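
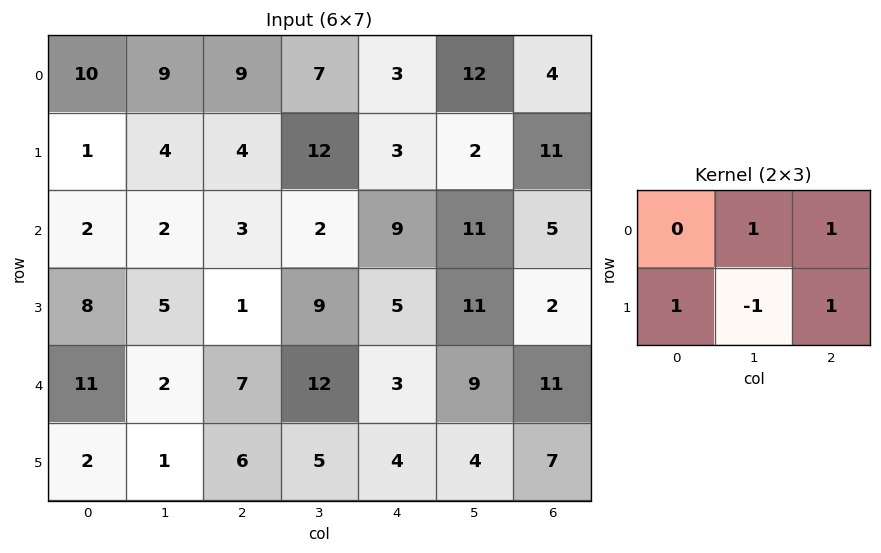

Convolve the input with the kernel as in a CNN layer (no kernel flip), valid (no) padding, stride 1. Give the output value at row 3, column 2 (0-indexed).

The receptive field on the input at this output position is [1 9 5 / 7 12 3]. Elementwise product with the kernel and sum: 9·1 + 5·1 + 7·1 + 12·-1 + 3·1.

12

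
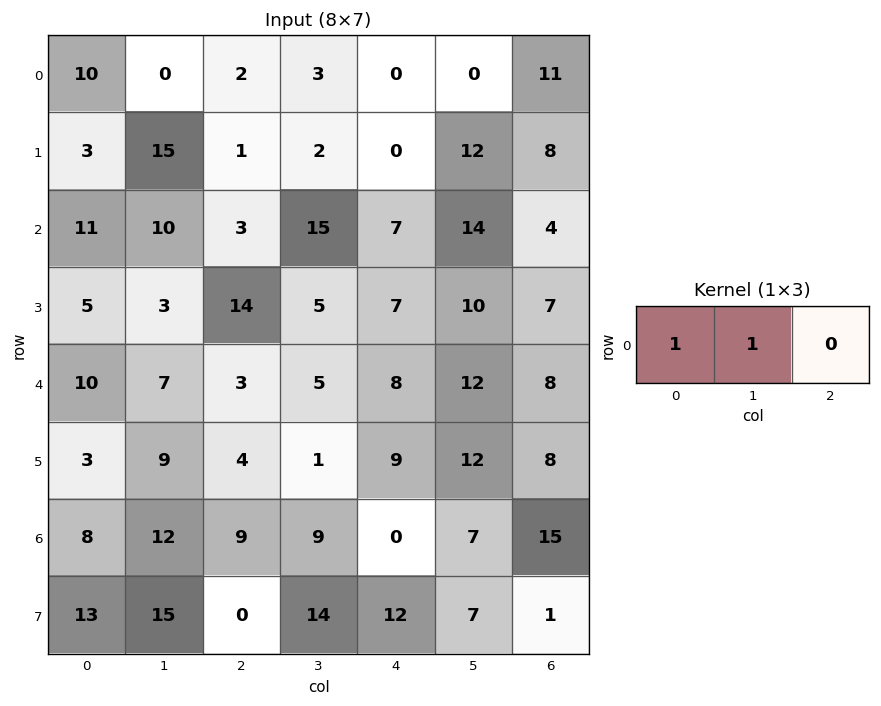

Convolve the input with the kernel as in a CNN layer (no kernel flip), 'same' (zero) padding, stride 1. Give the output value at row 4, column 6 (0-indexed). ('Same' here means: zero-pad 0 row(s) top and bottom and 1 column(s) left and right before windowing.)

The receptive field on the zero-padded input at this output position is [12 8 0]. Elementwise product with the kernel and sum: 12·1 + 8·1.

20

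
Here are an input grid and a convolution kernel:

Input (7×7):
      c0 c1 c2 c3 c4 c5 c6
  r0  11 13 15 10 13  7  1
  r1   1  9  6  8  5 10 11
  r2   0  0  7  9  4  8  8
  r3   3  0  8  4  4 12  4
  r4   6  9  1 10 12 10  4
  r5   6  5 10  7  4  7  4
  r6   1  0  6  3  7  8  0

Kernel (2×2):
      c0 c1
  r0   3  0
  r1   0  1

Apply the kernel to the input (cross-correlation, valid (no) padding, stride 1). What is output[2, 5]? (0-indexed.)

The receptive field on the input at this output position is [8 8 / 12 4]. Elementwise product with the kernel and sum: 8·3 + 4·1.

28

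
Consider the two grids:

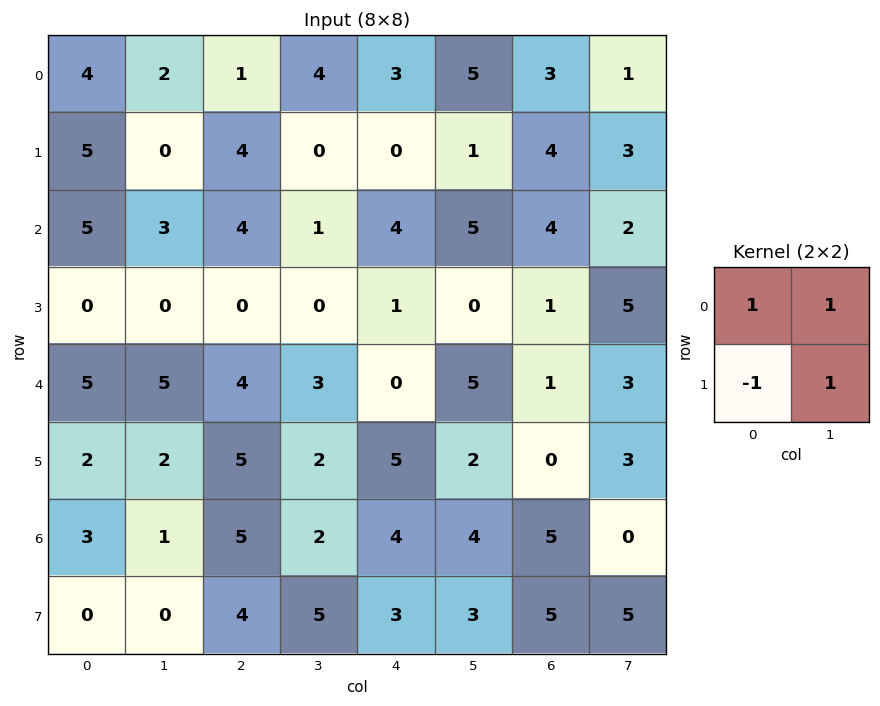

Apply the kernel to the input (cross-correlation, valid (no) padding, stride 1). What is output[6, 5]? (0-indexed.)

The receptive field on the input at this output position is [4 5 / 3 5]. Elementwise product with the kernel and sum: 4·1 + 5·1 + 3·-1 + 5·1.

11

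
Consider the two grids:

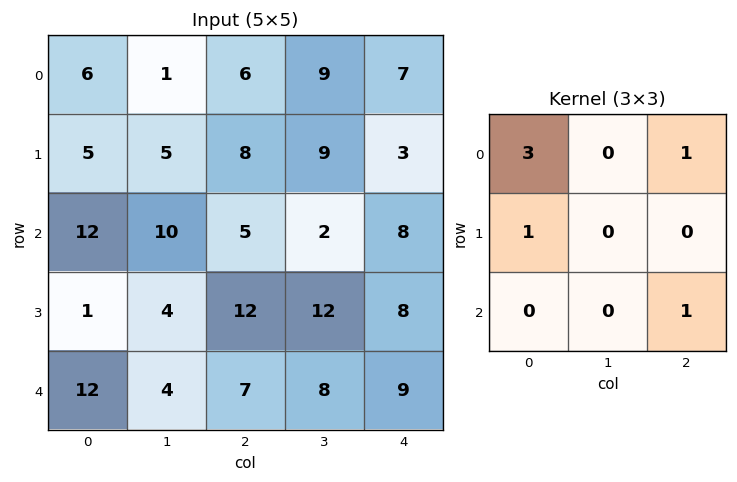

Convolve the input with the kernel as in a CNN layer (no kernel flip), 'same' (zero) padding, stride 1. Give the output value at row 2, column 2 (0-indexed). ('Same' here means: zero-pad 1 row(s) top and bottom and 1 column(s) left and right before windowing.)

46

The receptive field on the zero-padded input at this output position is [5 8 9 / 10 5 2 / 4 12 12]. Elementwise product with the kernel and sum: 5·3 + 9·1 + 10·1 + 12·1.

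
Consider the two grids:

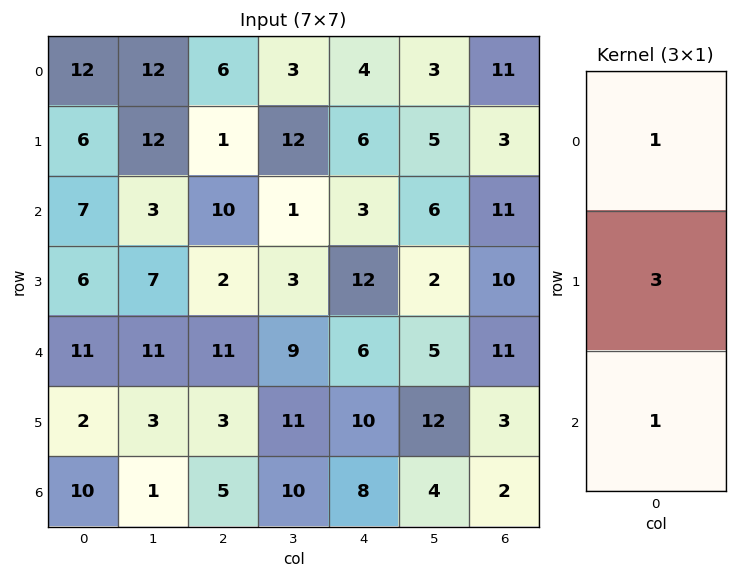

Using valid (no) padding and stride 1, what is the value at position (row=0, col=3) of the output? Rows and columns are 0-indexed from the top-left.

40

The receptive field on the input at this output position is [3 / 12 / 1]. Elementwise product with the kernel and sum: 3·1 + 12·3 + 1·1.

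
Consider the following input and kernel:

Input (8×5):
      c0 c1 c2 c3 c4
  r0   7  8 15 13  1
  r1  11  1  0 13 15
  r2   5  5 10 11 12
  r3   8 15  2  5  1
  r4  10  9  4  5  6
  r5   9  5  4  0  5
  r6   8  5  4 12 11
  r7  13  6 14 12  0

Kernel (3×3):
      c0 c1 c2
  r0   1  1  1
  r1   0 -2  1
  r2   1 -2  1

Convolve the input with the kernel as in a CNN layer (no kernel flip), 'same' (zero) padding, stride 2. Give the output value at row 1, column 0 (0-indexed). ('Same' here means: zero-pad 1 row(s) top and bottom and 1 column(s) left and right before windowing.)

The receptive field on the zero-padded input at this output position is [0 11 1 / 0 5 5 / 0 8 15]. Elementwise product with the kernel and sum: 0·1 + 11·1 + 1·1 + 5·-2 + 5·1 + 0·1 + 8·-2 + 15·1.

6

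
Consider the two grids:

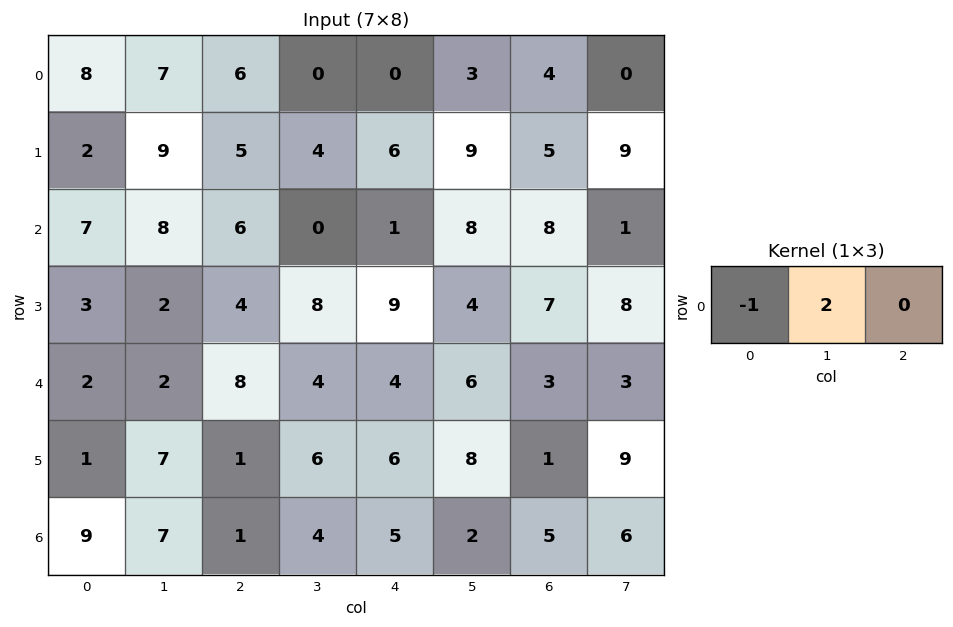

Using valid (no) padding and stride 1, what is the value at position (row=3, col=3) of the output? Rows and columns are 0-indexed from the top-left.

10

The receptive field on the input at this output position is [8 9 4]. Elementwise product with the kernel and sum: 8·-1 + 9·2.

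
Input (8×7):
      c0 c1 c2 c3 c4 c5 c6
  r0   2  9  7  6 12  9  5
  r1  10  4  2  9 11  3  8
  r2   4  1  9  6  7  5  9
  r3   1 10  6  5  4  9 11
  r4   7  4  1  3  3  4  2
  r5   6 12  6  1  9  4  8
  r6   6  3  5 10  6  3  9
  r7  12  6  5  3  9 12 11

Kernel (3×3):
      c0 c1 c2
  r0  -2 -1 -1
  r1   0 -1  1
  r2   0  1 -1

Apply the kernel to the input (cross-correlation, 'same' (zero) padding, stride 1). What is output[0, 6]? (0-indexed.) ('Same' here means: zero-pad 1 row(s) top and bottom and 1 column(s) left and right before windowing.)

The receptive field on the zero-padded input at this output position is [0 0 0 / 9 5 0 / 3 8 0]. Elementwise product with the kernel and sum: 0·-2 + 0·-1 + 0·-1 + 5·-1 + 0·1 + 8·1 + 0·-1.

3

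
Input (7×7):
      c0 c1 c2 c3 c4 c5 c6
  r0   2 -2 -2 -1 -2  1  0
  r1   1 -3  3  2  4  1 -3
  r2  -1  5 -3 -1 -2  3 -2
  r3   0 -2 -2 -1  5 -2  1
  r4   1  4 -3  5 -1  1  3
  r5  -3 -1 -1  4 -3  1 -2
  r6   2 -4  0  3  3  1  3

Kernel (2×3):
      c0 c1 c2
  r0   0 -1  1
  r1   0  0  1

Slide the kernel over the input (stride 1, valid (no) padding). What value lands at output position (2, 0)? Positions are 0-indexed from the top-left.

The receptive field on the input at this output position is [-1 5 -3 / 0 -2 -2]. Elementwise product with the kernel and sum: 5·-1 + -3·1 + -2·1.

-10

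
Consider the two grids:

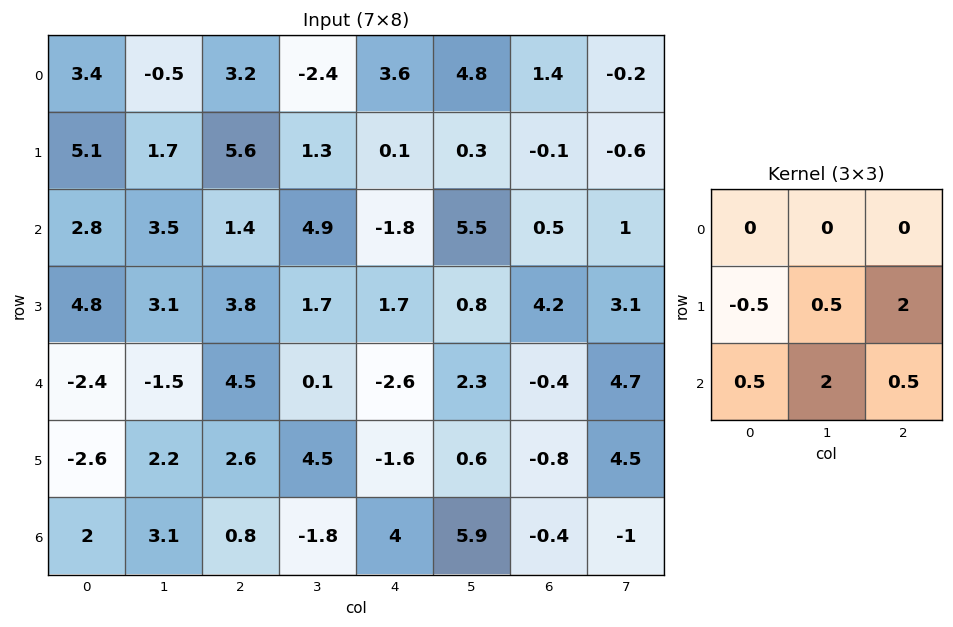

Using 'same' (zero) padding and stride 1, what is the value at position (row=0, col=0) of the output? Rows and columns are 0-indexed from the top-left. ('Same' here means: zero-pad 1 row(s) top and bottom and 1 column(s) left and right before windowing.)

The receptive field on the zero-padded input at this output position is [0 0 0 / 0 3.4 -0.5 / 0 5.1 1.7]. Elementwise product with the kernel and sum: 0·-0.5 + 3.4·0.5 + -0.5·2 + 0·0.5 + 5.1·2 + 1.7·0.5.

11.75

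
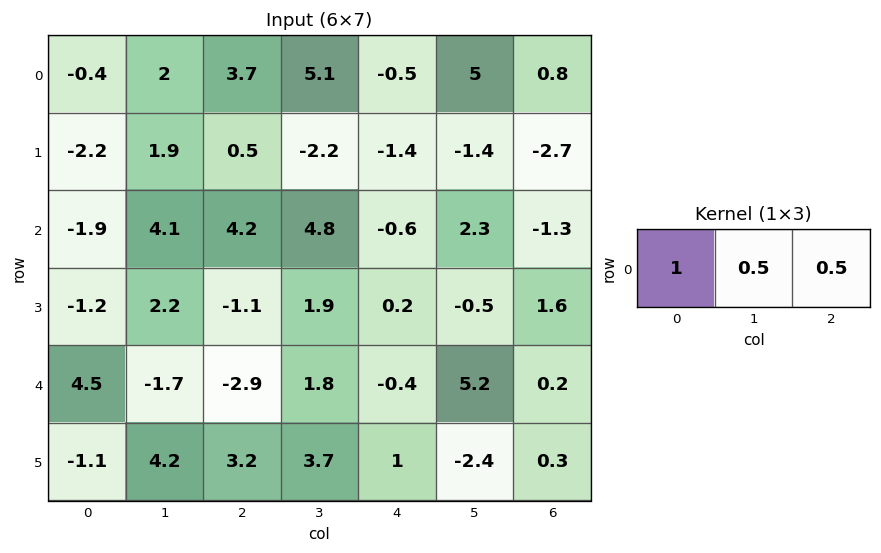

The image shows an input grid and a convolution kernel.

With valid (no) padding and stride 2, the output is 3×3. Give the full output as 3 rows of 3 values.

Output[0,0]: The receptive field on the input at this output position is [-0.4 2 3.7]. Elementwise product with the kernel and sum: -0.4·1 + 2·0.5 + 3.7·0.5.
Output[0,1]: The receptive field on the input at this output position is [3.7 5.1 -0.5]. Elementwise product with the kernel and sum: 3.7·1 + 5.1·0.5 + -0.5·0.5.

2.45 6 2.4
2.25 6.3 -0.1
2.2 -2.2 2.3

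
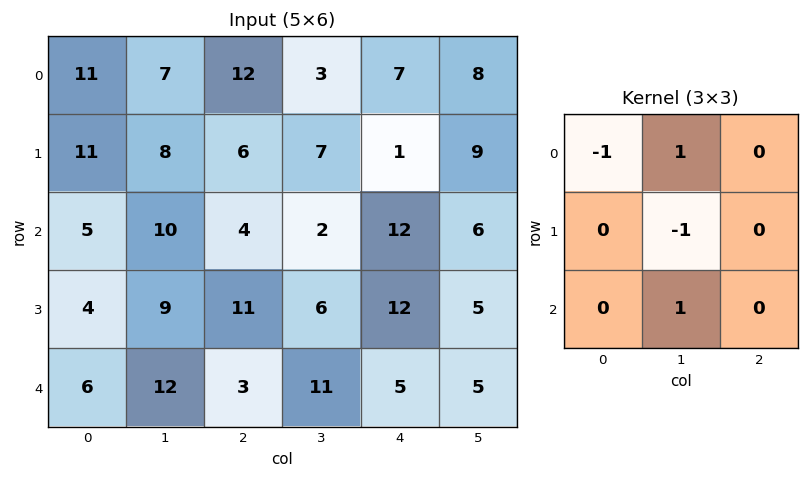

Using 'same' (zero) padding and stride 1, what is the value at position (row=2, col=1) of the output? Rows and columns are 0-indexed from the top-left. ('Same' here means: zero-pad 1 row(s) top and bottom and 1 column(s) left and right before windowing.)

The receptive field on the zero-padded input at this output position is [11 8 6 / 5 10 4 / 4 9 11]. Elementwise product with the kernel and sum: 11·-1 + 8·1 + 10·-1 + 9·1.

-4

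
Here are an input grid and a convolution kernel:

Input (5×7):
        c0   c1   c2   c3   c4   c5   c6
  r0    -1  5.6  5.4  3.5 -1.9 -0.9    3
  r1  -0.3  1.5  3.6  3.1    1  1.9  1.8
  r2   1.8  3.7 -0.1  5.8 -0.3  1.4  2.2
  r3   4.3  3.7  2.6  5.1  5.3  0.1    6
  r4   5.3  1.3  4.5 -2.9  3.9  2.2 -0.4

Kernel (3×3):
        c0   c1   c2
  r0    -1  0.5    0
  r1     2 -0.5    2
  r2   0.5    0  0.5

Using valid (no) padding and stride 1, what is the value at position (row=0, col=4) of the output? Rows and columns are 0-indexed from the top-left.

7.05

The receptive field on the input at this output position is [-1.9 -0.9 3 / 1 1.9 1.8 / -0.3 1.4 2.2]. Elementwise product with the kernel and sum: -1.9·-1 + -0.9·0.5 + 1·2 + 1.9·-0.5 + 1.8·2 + -0.3·0.5 + 2.2·0.5.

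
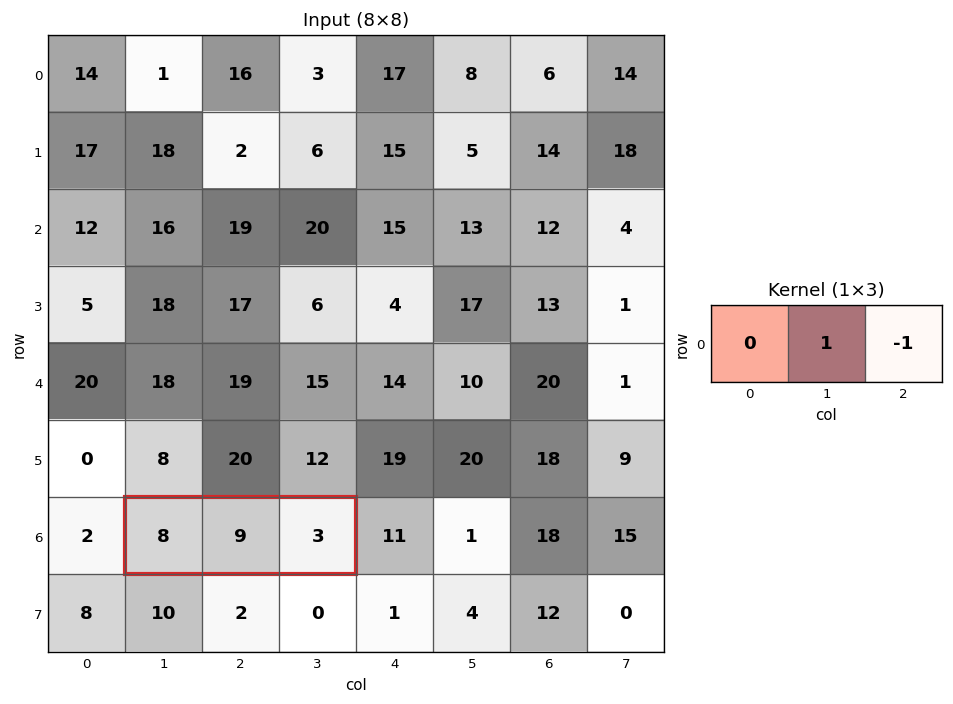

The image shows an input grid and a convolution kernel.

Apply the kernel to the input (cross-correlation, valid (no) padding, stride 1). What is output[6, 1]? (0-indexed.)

The receptive field on the input at this output position is [8 9 3]. Elementwise product with the kernel and sum: 9·1 + 3·-1.

6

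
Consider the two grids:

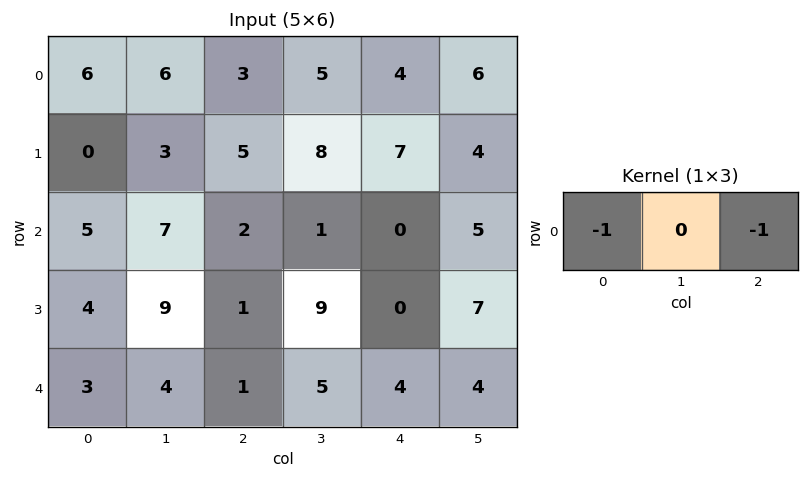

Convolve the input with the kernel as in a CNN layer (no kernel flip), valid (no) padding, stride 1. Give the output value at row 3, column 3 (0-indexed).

The receptive field on the input at this output position is [9 0 7]. Elementwise product with the kernel and sum: 9·-1 + 7·-1.

-16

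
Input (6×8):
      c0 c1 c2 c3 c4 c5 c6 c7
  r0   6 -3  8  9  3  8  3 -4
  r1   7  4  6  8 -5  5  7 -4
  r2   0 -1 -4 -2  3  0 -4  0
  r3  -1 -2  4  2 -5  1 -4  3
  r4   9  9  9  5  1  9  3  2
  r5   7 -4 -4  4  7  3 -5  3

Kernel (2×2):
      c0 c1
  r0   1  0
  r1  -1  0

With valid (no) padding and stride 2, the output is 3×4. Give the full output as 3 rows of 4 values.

-1 2 8 -4
1 -8 8 0
2 13 -6 8

Output[0,0]: The receptive field on the input at this output position is [6 -3 / 7 4]. Elementwise product with the kernel and sum: 6·1 + 7·-1.
Output[0,1]: The receptive field on the input at this output position is [8 9 / 6 8]. Elementwise product with the kernel and sum: 8·1 + 6·-1.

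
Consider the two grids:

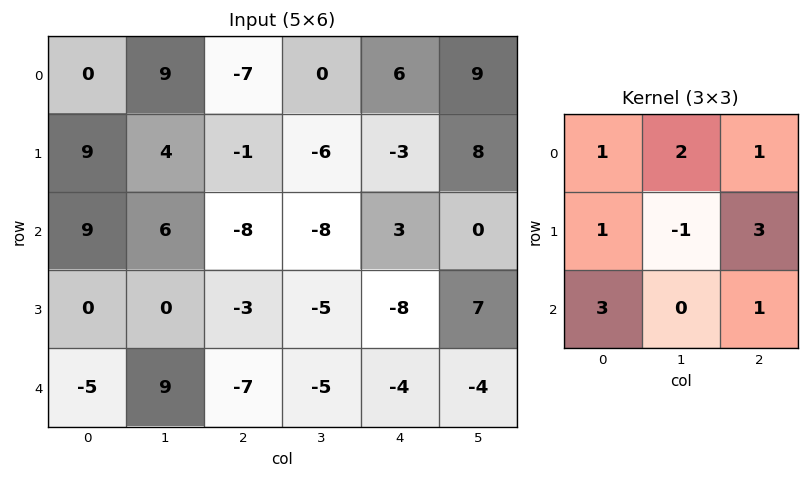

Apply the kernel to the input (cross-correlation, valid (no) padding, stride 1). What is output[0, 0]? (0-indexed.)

The receptive field on the input at this output position is [0 9 -7 / 9 4 -1 / 9 6 -8]. Elementwise product with the kernel and sum: 0·1 + 9·2 + -7·1 + 9·1 + 4·-1 + -1·3 + 9·3 + -8·1.

32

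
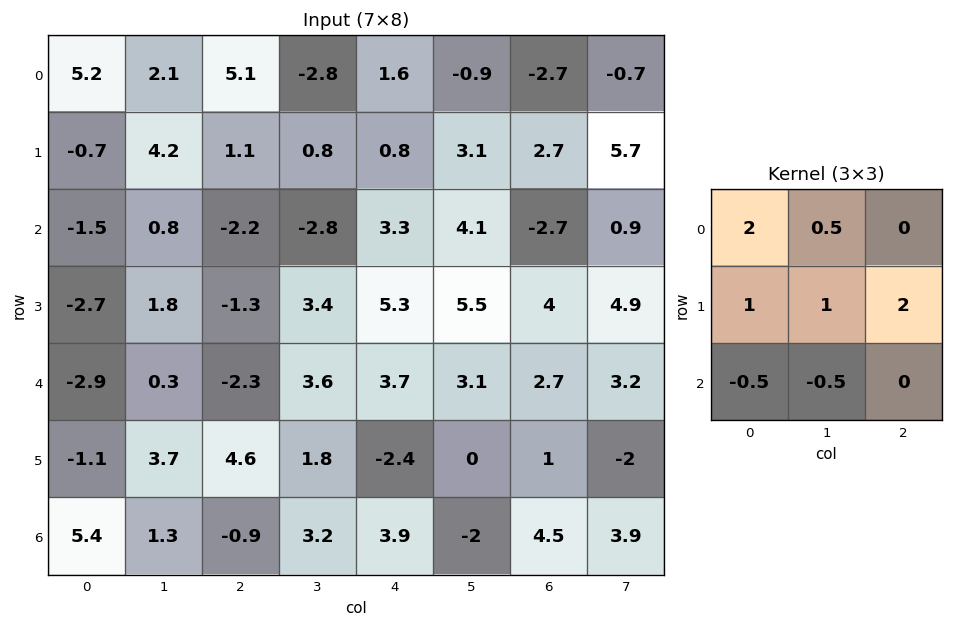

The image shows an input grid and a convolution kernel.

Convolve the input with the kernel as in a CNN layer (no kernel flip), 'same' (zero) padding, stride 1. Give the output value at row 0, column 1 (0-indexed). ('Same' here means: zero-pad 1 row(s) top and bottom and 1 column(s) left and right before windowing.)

15.75

The receptive field on the zero-padded input at this output position is [0 0 0 / 5.2 2.1 5.1 / -0.7 4.2 1.1]. Elementwise product with the kernel and sum: 0·2 + 0·0.5 + 5.2·1 + 2.1·1 + 5.1·2 + -0.7·-0.5 + 4.2·-0.5.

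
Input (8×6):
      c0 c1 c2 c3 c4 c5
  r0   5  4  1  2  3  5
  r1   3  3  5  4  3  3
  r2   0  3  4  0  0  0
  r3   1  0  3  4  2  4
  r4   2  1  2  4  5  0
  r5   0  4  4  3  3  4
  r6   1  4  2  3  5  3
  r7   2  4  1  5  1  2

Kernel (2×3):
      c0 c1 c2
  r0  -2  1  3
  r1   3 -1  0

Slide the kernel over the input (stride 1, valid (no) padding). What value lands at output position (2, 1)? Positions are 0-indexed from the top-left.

The receptive field on the input at this output position is [3 4 0 / 0 3 4]. Elementwise product with the kernel and sum: 3·-2 + 4·1 + 0·3 + 0·3 + 3·-1.

-5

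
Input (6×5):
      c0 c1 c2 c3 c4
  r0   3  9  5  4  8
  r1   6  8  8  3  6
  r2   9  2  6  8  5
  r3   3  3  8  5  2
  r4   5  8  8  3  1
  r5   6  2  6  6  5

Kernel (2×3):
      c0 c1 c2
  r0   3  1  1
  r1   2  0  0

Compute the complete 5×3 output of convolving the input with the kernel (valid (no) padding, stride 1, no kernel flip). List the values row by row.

Output[0,0]: The receptive field on the input at this output position is [3 9 5 / 6 8 8]. Elementwise product with the kernel and sum: 3·3 + 9·1 + 5·1 + 6·2.

35 52 43
52 39 45
41 26 47
30 38 47
43 39 40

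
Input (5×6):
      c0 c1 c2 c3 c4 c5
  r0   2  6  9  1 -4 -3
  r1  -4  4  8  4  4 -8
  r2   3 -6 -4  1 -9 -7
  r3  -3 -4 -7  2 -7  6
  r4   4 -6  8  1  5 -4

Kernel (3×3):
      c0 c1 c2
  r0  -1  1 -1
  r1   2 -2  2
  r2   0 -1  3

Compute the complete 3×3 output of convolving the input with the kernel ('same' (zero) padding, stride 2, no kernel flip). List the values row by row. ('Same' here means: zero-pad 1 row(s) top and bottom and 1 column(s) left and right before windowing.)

24 0 -24
-35 11 39
-19 -31 -31

Output[0,0]: The receptive field on the zero-padded input at this output position is [0 0 0 / 0 2 6 / 0 -4 4]. Elementwise product with the kernel and sum: 0·-1 + 0·1 + 0·-1 + 0·2 + 2·-2 + 6·2 + -4·-1 + 4·3.
Output[0,1]: The receptive field on the zero-padded input at this output position is [0 0 0 / 6 9 1 / 4 8 4]. Elementwise product with the kernel and sum: 0·-1 + 0·1 + 0·-1 + 6·2 + 9·-2 + 1·2 + 8·-1 + 4·3.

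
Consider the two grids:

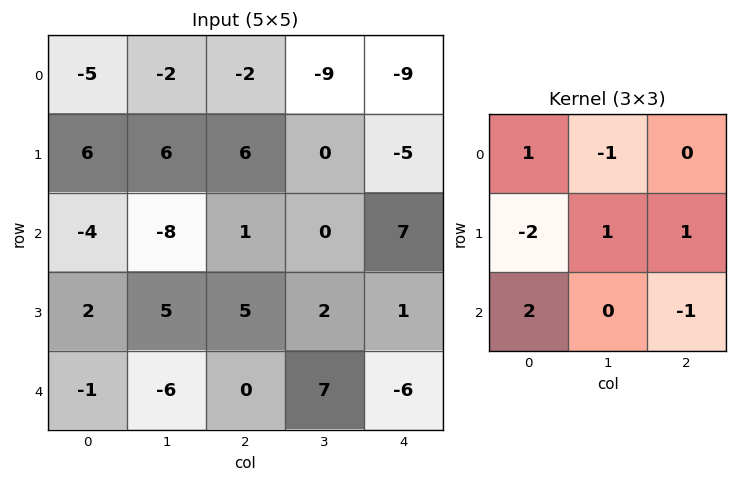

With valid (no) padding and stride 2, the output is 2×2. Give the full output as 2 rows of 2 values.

Output[0,0]: The receptive field on the input at this output position is [-5 -2 -2 / 6 6 6 / -4 -8 1]. Elementwise product with the kernel and sum: -5·1 + -2·-1 + 6·-2 + 6·1 + 6·1 + -4·2 + 1·-1.
Output[0,1]: The receptive field on the input at this output position is [-2 -9 -9 / 6 0 -5 / 1 0 7]. Elementwise product with the kernel and sum: -2·1 + -9·-1 + 6·-2 + 0·1 + -5·1 + 1·2 + 7·-1.

-12 -15
8 0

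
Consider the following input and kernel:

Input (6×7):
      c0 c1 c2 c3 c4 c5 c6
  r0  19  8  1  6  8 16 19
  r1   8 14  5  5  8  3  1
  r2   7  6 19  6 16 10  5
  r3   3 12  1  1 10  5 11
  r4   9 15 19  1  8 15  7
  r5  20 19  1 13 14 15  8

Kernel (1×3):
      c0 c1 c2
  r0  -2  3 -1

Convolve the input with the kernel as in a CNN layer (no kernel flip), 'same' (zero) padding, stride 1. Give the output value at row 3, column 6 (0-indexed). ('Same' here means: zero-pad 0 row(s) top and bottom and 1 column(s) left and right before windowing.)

The receptive field on the zero-padded input at this output position is [5 11 0]. Elementwise product with the kernel and sum: 5·-2 + 11·3 + 0·-1.

23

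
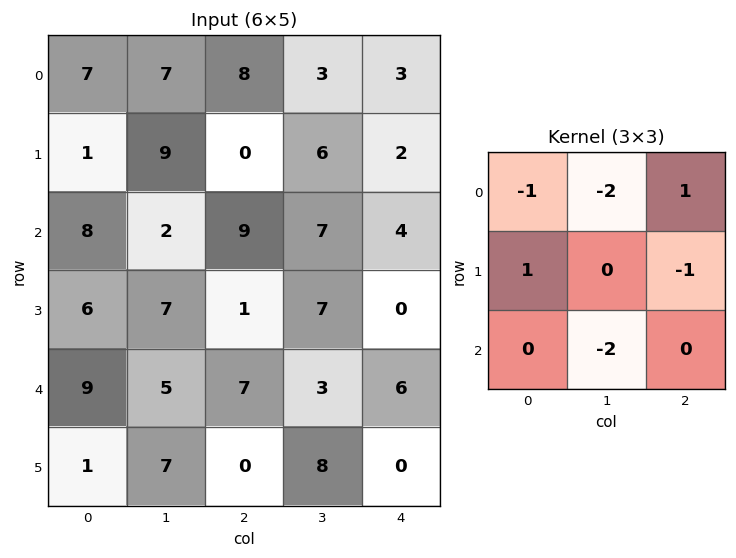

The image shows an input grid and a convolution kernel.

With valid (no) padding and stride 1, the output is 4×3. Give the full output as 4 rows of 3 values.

-16 -35 -27
-34 -10 -19
-8 -27 -24
-31 0 -30

Output[0,0]: The receptive field on the input at this output position is [7 7 8 / 1 9 0 / 8 2 9]. Elementwise product with the kernel and sum: 7·-1 + 7·-2 + 8·1 + 1·1 + 0·-1 + 2·-2.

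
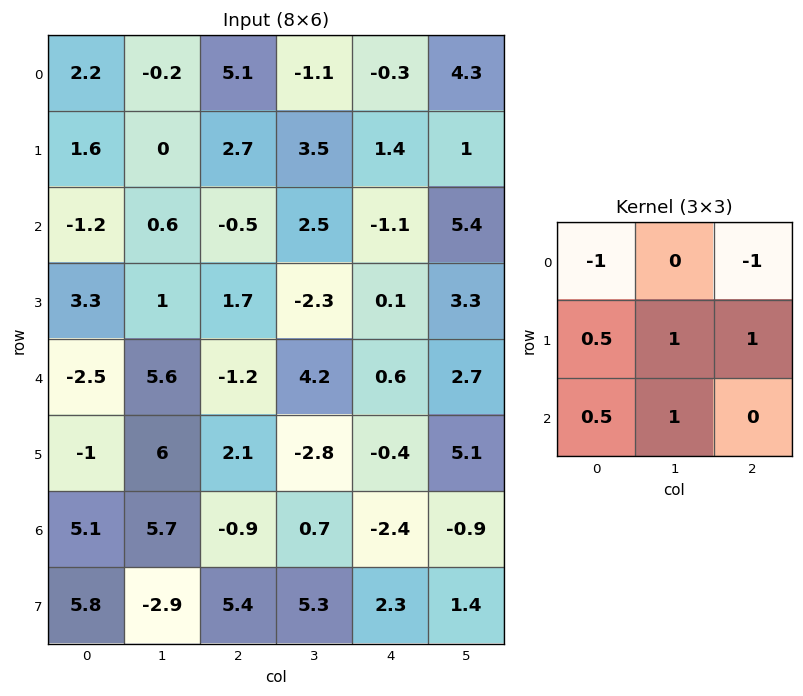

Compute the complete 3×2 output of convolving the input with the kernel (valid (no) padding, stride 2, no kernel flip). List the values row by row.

Output[0,0]: The receptive field on the input at this output position is [2.2 -0.2 5.1 / 1.6 0 2.7 / -1.2 0.6 -0.5]. Elementwise product with the kernel and sum: 2.2·-1 + 5.1·-1 + 1.6·0.5 + 0·1 + 2.7·1 + -1.2·0.5 + 0.6·1.

-3.8 3.7
10.4 3.85
19.55 -1.3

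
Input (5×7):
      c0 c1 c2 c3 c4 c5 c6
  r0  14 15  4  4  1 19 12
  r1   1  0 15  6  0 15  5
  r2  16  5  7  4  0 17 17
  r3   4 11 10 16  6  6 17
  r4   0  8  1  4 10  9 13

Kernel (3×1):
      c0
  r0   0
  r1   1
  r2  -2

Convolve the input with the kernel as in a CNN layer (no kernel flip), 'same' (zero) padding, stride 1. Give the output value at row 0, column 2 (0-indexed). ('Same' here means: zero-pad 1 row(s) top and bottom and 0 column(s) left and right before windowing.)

-26

The receptive field on the zero-padded input at this output position is [0 / 4 / 15]. Elementwise product with the kernel and sum: 4·1 + 15·-2.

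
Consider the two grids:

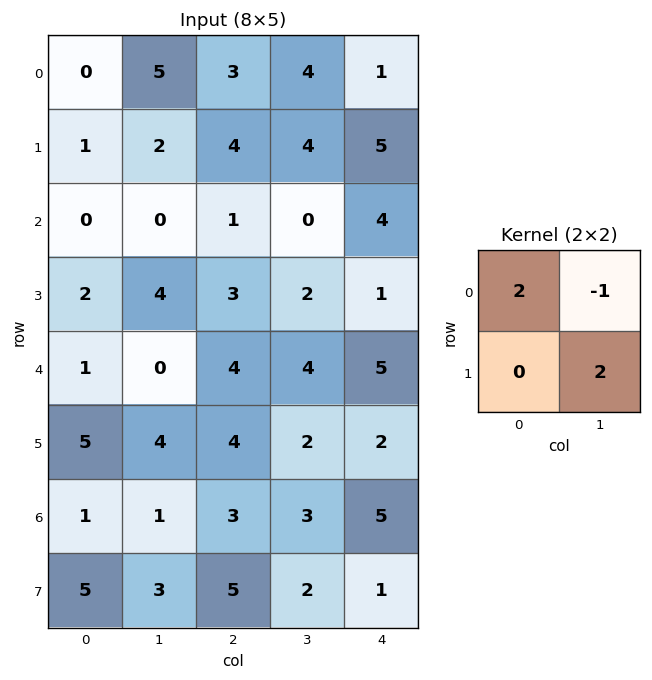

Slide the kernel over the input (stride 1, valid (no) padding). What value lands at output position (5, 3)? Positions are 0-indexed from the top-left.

12

The receptive field on the input at this output position is [2 2 / 3 5]. Elementwise product with the kernel and sum: 2·2 + 2·-1 + 5·2.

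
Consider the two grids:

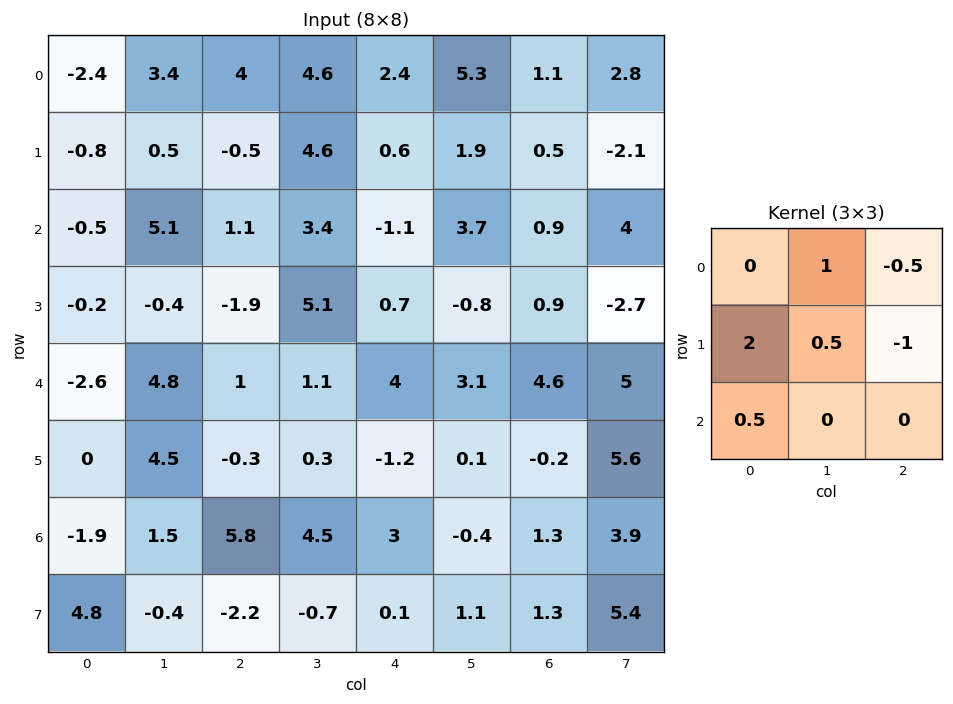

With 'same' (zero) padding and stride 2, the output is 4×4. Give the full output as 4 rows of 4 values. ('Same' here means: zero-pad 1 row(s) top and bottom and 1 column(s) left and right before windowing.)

Output[0,0]: The receptive field on the zero-padded input at this output position is [0 0 0 / 0 -2.4 3.4 / 0 -0.8 0.5]. Elementwise product with the kernel and sum: 0·1 + 0·-0.5 + 0·2 + -2.4·0.5 + 3.4·-1 + 0·0.5.

-4.6 4.45 7.4 9.3
-6.4 4.35 4.75 5
-6.1 6.8 2.35 5.8
-4.7 0.75 9.3 -6.5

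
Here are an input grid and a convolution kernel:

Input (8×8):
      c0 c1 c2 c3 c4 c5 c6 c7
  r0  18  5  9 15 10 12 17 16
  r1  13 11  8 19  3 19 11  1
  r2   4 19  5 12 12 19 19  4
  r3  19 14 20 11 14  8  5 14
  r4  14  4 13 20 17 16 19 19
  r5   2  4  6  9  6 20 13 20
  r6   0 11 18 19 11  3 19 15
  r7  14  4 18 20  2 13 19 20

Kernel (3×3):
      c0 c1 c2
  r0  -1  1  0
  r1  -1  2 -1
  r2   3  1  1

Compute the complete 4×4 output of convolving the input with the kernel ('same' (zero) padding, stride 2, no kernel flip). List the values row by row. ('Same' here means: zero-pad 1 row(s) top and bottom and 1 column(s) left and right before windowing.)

Output[0,0]: The receptive field on the zero-padded input at this output position is [0 0 0 / 0 18 5 / 0 13 11]. Elementwise product with the kernel and sum: 0·-1 + 0·1 + 0·-1 + 18·2 + 5·-1 + 0·3 + 13·1 + 11·1.

55 58 72 75
35 49 32 50
49 35 54 93
9 58 72 91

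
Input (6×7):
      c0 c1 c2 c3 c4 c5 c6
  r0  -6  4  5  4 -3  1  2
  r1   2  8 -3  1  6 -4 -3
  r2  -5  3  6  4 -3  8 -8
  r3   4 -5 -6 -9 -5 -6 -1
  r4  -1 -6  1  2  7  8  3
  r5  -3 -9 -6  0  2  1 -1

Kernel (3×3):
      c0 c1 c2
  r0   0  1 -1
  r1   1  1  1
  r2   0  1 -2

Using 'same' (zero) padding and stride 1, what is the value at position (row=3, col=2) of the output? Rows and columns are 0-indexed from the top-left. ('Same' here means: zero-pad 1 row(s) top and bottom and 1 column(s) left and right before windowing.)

-21

The receptive field on the zero-padded input at this output position is [3 6 4 / -5 -6 -9 / -6 1 2]. Elementwise product with the kernel and sum: 6·1 + 4·-1 + -5·1 + -6·1 + -9·1 + 1·1 + 2·-2.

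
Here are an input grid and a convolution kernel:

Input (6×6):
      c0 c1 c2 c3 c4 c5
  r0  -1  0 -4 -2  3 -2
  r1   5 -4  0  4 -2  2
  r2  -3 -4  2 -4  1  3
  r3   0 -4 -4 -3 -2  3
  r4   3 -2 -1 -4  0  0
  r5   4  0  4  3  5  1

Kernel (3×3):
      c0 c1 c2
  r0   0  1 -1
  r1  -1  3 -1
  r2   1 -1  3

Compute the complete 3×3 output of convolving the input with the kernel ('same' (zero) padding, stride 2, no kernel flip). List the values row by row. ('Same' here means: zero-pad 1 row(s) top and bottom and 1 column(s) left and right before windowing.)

-20 -2 25
-8 1 8
11 7 0

Output[0,0]: The receptive field on the zero-padded input at this output position is [0 0 0 / 0 -1 0 / 0 5 -4]. Elementwise product with the kernel and sum: 0·1 + 0·-1 + 0·-1 + -1·3 + 0·-1 + 0·1 + 5·-1 + -4·3.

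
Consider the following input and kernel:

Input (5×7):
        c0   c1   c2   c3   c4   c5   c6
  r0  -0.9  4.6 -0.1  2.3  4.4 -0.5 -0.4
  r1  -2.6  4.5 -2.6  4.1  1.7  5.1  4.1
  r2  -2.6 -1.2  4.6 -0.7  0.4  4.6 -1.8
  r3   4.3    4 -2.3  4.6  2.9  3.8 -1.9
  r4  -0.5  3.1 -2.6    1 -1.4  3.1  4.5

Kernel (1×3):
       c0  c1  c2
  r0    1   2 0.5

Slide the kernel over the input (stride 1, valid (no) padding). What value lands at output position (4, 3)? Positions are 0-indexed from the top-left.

-0.25

The receptive field on the input at this output position is [1 -1.4 3.1]. Elementwise product with the kernel and sum: 1·1 + -1.4·2 + 3.1·0.5.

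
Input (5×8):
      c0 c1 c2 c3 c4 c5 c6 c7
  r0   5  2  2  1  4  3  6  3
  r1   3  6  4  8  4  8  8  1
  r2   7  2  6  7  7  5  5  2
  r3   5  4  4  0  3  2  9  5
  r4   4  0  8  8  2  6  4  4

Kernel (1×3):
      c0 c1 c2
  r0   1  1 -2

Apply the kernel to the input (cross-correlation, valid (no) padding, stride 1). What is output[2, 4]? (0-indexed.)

The receptive field on the input at this output position is [7 5 5]. Elementwise product with the kernel and sum: 7·1 + 5·1 + 5·-2.

2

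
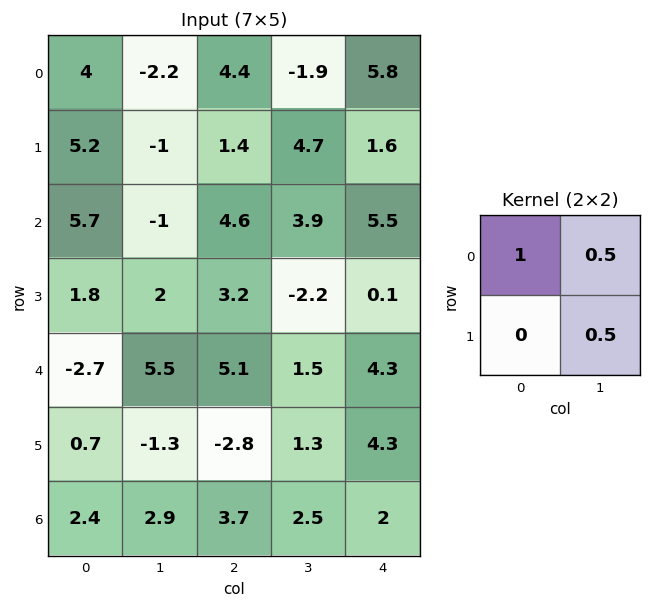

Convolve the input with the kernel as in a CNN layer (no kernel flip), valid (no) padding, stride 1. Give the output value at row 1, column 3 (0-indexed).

The receptive field on the input at this output position is [4.7 1.6 / 3.9 5.5]. Elementwise product with the kernel and sum: 4.7·1 + 1.6·0.5 + 5.5·0.5.

8.25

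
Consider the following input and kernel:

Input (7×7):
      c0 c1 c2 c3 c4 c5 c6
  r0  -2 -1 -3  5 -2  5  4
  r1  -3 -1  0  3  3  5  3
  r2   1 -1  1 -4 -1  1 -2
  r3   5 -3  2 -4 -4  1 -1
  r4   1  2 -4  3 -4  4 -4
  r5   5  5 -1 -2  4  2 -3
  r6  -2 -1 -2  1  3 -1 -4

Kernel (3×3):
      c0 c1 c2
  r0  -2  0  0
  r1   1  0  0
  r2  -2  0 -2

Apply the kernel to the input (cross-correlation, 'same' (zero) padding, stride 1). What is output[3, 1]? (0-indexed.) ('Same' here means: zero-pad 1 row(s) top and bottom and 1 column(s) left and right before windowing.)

The receptive field on the zero-padded input at this output position is [1 -1 1 / 5 -3 2 / 1 2 -4]. Elementwise product with the kernel and sum: 1·-2 + 5·1 + 1·-2 + -4·-2.

9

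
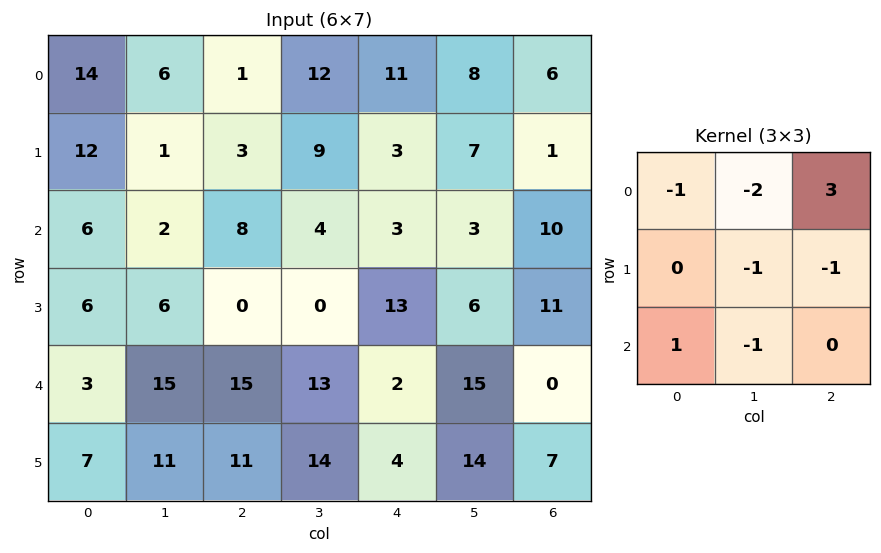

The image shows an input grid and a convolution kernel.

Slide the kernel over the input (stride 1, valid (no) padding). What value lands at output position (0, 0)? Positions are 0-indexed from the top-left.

The receptive field on the input at this output position is [14 6 1 / 12 1 3 / 6 2 8]. Elementwise product with the kernel and sum: 14·-1 + 6·-2 + 1·3 + 1·-1 + 3·-1 + 6·1 + 2·-1.

-23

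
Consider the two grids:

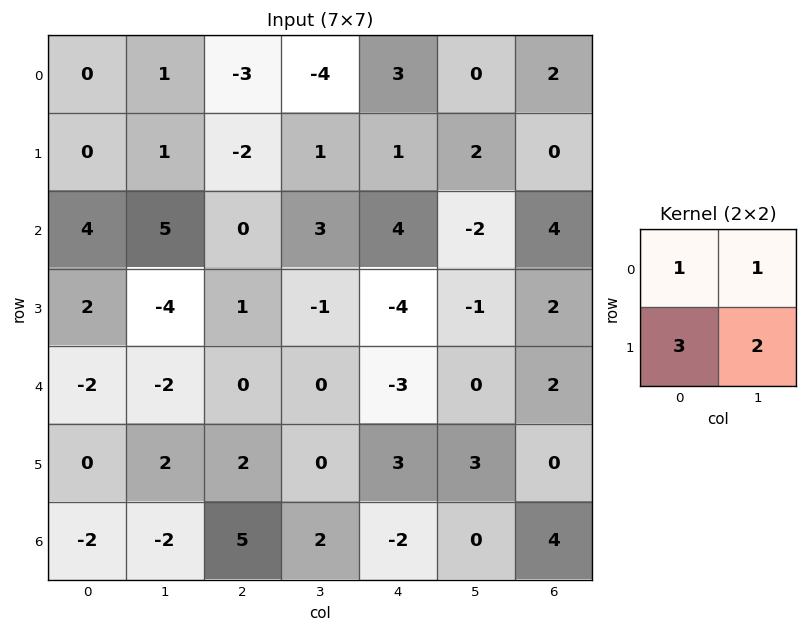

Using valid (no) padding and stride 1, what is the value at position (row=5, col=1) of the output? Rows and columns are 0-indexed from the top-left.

The receptive field on the input at this output position is [2 2 / -2 5]. Elementwise product with the kernel and sum: 2·1 + 2·1 + -2·3 + 5·2.

8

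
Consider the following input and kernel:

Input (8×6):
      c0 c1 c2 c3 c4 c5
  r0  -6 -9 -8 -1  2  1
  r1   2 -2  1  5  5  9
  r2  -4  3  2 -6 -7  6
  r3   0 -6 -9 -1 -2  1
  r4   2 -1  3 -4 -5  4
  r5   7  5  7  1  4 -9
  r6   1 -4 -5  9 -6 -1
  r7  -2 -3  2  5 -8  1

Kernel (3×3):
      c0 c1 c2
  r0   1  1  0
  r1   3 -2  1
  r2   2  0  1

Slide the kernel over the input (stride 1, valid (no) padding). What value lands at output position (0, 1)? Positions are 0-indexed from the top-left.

-20

The receptive field on the input at this output position is [-9 -8 -1 / -2 1 5 / 3 2 -6]. Elementwise product with the kernel and sum: -9·1 + -8·1 + -2·3 + 1·-2 + 5·1 + 3·2 + -6·1.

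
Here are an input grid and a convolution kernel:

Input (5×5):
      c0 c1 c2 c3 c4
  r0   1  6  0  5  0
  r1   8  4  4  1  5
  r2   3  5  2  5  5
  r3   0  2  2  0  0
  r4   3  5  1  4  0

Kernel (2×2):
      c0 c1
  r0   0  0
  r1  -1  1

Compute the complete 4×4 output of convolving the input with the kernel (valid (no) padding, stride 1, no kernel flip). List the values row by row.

-4 0 -3 4
2 -3 3 0
2 0 -2 0
2 -4 3 -4

Output[0,0]: The receptive field on the input at this output position is [1 6 / 8 4]. Elementwise product with the kernel and sum: 8·-1 + 4·1.
Output[0,1]: The receptive field on the input at this output position is [6 0 / 4 4]. Elementwise product with the kernel and sum: 4·-1 + 4·1.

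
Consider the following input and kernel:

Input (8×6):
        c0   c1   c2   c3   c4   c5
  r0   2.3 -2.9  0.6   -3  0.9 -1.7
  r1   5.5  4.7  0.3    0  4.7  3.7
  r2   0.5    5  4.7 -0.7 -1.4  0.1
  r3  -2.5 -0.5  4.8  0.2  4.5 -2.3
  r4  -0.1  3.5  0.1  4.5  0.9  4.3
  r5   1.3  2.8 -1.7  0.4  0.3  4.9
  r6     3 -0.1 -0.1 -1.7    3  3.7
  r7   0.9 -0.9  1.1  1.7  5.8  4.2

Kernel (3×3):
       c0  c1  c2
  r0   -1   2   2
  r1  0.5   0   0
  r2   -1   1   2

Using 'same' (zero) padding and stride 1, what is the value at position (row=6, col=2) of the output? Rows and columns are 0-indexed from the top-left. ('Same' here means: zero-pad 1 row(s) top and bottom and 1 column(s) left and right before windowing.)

-0.05

The receptive field on the zero-padded input at this output position is [2.8 -1.7 0.4 / -0.1 -0.1 -1.7 / -0.9 1.1 1.7]. Elementwise product with the kernel and sum: 2.8·-1 + -1.7·2 + 0.4·2 + -0.1·0.5 + -0.9·-1 + 1.1·1 + 1.7·2.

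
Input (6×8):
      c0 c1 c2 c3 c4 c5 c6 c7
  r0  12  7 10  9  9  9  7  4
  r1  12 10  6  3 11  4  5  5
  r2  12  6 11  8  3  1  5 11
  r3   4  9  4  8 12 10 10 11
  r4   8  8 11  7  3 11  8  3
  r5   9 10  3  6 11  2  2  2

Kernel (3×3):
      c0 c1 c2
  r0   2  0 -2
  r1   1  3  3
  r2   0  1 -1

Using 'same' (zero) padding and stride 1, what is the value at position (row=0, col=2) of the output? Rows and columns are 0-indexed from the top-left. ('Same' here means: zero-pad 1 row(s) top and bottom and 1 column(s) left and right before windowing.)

67

The receptive field on the zero-padded input at this output position is [0 0 0 / 7 10 9 / 10 6 3]. Elementwise product with the kernel and sum: 0·2 + 0·-2 + 7·1 + 10·3 + 9·3 + 6·1 + 3·-1.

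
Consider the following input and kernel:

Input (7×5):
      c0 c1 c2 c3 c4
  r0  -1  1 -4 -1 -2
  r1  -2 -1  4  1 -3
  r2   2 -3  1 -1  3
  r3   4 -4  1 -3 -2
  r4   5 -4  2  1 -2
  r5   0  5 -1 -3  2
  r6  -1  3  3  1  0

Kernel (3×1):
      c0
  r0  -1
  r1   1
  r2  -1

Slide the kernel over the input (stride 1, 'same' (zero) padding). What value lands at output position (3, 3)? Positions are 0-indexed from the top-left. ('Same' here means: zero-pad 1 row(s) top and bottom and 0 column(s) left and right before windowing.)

-3

The receptive field on the zero-padded input at this output position is [-1 / -3 / 1]. Elementwise product with the kernel and sum: -1·-1 + -3·1 + 1·-1.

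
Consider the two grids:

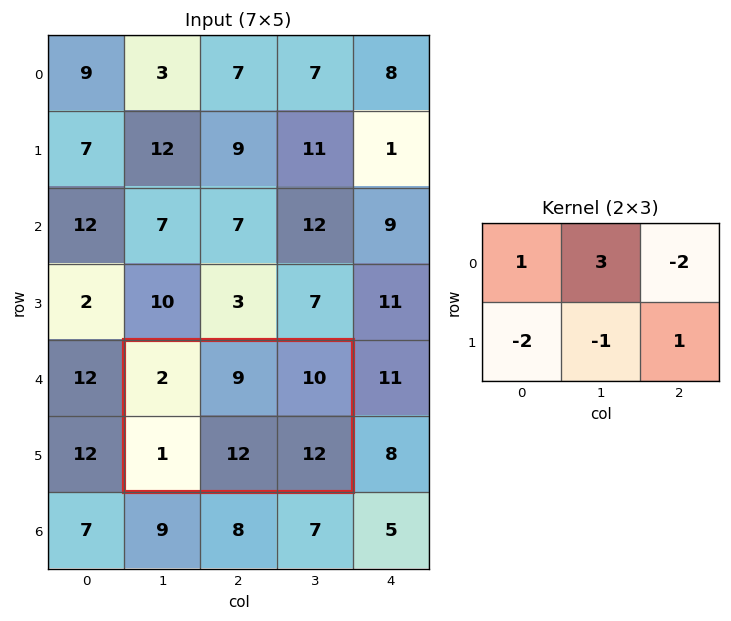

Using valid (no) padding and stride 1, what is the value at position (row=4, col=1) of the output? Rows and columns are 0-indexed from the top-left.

The receptive field on the input at this output position is [2 9 10 / 1 12 12]. Elementwise product with the kernel and sum: 2·1 + 9·3 + 10·-2 + 1·-2 + 12·-1 + 12·1.

7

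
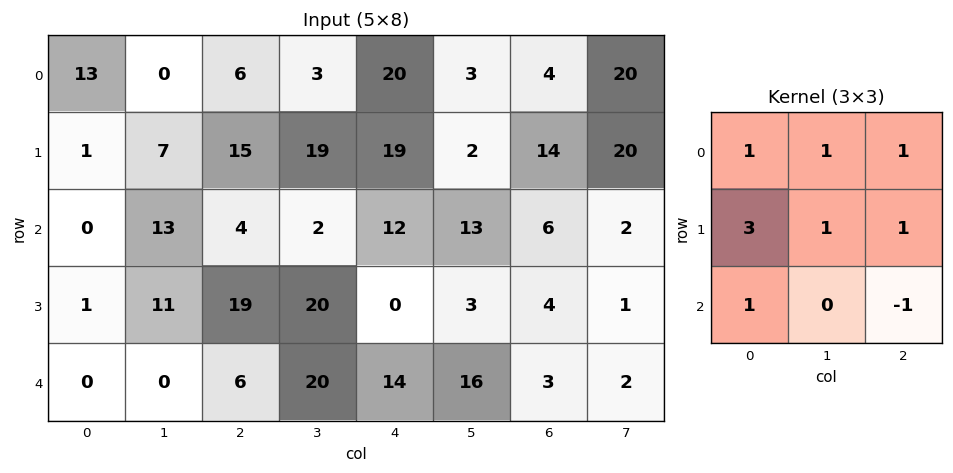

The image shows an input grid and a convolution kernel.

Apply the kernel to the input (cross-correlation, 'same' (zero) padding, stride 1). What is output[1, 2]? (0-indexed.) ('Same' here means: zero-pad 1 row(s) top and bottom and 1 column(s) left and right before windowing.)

The receptive field on the zero-padded input at this output position is [0 6 3 / 7 15 19 / 13 4 2]. Elementwise product with the kernel and sum: 0·1 + 6·1 + 3·1 + 7·3 + 15·1 + 19·1 + 13·1 + 2·-1.

75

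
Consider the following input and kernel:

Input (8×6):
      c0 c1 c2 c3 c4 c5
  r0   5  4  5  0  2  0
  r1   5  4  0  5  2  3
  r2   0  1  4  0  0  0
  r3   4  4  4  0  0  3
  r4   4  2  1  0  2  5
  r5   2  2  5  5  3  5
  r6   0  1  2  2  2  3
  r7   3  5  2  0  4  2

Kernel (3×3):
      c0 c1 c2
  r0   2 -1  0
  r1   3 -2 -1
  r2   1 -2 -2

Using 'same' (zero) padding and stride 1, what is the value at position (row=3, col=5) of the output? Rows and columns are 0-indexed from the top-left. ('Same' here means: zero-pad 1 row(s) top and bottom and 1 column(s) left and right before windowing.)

The receptive field on the zero-padded input at this output position is [0 0 0 / 0 3 0 / 2 5 0]. Elementwise product with the kernel and sum: 0·2 + 0·-1 + 0·3 + 3·-2 + 0·-1 + 2·1 + 5·-2 + 0·-2.

-14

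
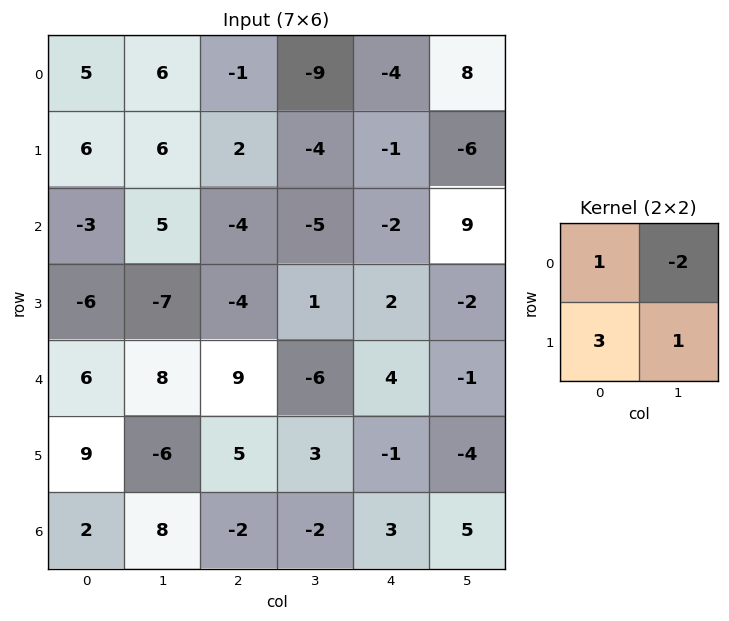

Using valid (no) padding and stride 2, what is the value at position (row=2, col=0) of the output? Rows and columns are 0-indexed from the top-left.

11

The receptive field on the input at this output position is [6 8 / 9 -6]. Elementwise product with the kernel and sum: 6·1 + 8·-2 + 9·3 + -6·1.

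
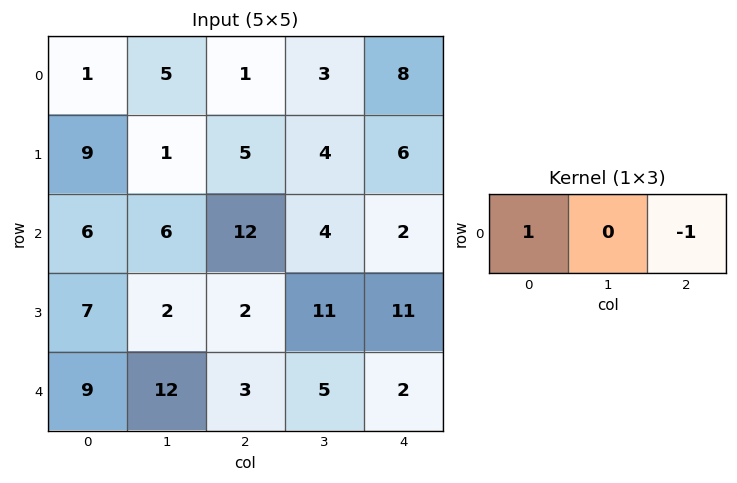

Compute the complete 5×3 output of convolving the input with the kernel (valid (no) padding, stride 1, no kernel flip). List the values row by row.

Output[0,0]: The receptive field on the input at this output position is [1 5 1]. Elementwise product with the kernel and sum: 1·1 + 1·-1.
Output[0,1]: The receptive field on the input at this output position is [5 1 3]. Elementwise product with the kernel and sum: 5·1 + 3·-1.

0 2 -7
4 -3 -1
-6 2 10
5 -9 -9
6 7 1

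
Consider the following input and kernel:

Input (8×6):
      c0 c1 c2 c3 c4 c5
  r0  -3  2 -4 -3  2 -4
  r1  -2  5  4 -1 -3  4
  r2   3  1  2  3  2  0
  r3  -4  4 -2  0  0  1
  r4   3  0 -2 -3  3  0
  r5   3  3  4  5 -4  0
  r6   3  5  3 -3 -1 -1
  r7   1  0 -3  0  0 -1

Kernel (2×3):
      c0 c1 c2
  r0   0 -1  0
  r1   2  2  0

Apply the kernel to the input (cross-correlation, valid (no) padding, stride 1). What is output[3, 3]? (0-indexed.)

The receptive field on the input at this output position is [0 0 1 / -3 3 0]. Elementwise product with the kernel and sum: 0·-1 + -3·2 + 3·2.

0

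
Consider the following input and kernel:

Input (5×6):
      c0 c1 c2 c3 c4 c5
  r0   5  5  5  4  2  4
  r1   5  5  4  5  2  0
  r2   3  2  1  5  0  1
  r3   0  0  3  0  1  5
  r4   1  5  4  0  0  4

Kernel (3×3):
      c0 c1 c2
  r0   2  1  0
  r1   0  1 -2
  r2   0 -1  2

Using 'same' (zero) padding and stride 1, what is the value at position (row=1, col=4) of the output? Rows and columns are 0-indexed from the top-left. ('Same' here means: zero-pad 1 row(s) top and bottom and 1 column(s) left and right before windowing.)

14

The receptive field on the zero-padded input at this output position is [4 2 4 / 5 2 0 / 5 0 1]. Elementwise product with the kernel and sum: 4·2 + 2·1 + 2·1 + 0·-2 + 0·-1 + 1·2.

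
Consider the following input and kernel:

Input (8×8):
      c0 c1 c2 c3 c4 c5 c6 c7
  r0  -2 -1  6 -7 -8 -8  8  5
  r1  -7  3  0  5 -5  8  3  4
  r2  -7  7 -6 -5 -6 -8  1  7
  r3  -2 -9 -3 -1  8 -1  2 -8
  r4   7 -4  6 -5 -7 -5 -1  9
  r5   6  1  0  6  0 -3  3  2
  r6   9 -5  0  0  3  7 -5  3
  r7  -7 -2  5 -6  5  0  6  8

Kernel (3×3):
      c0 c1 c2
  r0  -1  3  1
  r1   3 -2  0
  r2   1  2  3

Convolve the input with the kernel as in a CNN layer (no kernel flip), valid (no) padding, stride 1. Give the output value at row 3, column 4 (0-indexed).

-17

The receptive field on the input at this output position is [8 -1 2 / -7 -5 -1 / 0 -3 3]. Elementwise product with the kernel and sum: 8·-1 + -1·3 + 2·1 + -7·3 + -5·-2 + 0·1 + -3·2 + 3·3.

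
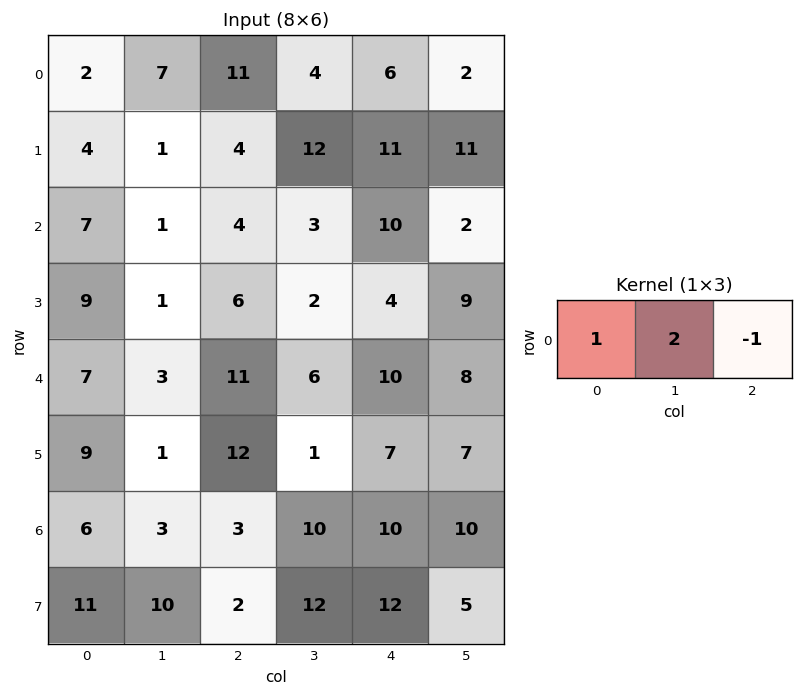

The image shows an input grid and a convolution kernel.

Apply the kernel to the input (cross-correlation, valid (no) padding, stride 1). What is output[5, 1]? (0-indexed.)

The receptive field on the input at this output position is [1 12 1]. Elementwise product with the kernel and sum: 1·1 + 12·2 + 1·-1.

24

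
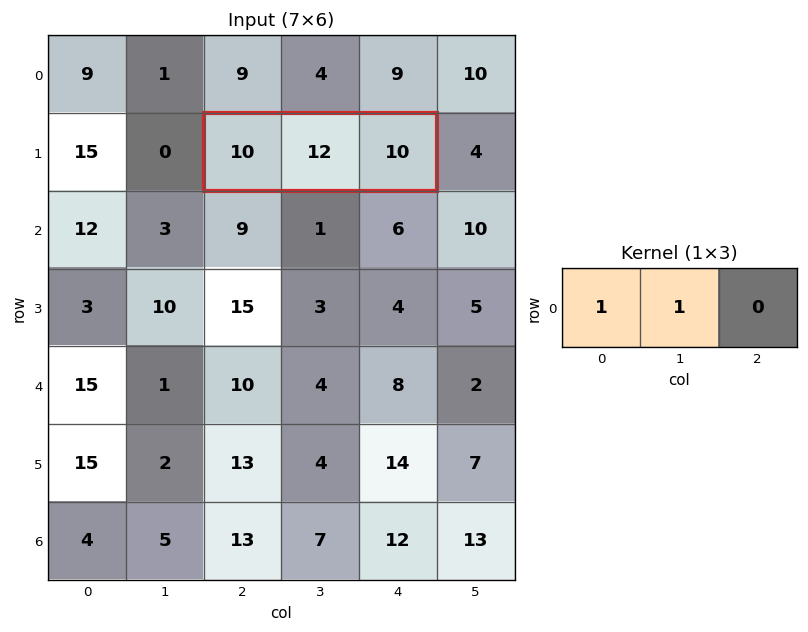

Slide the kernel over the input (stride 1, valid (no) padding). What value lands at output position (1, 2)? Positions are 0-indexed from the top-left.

22

The receptive field on the input at this output position is [10 12 10]. Elementwise product with the kernel and sum: 10·1 + 12·1.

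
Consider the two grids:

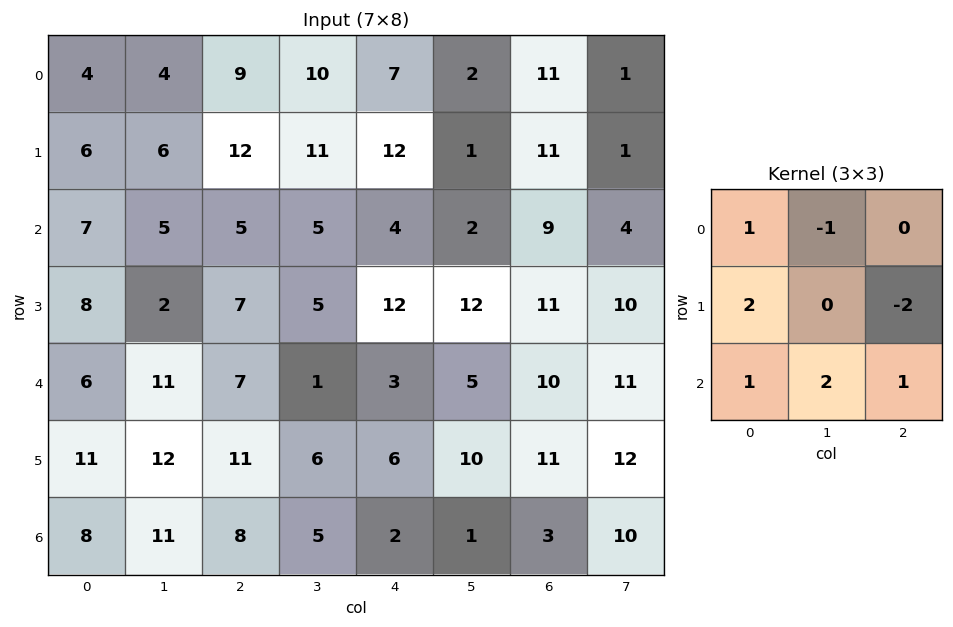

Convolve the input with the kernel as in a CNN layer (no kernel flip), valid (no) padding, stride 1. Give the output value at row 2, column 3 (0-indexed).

-1

The receptive field on the input at this output position is [5 4 2 / 5 12 12 / 1 3 5]. Elementwise product with the kernel and sum: 5·1 + 4·-1 + 5·2 + 12·-2 + 1·1 + 3·2 + 5·1.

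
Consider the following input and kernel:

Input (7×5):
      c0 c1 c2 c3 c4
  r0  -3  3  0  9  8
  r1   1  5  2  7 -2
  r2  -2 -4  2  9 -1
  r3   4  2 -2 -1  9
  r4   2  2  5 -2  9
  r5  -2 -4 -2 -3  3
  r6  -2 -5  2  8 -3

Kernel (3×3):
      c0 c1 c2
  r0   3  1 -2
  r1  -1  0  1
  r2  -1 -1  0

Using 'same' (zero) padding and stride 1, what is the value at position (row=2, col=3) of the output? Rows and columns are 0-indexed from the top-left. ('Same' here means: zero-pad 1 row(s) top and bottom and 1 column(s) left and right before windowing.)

17

The receptive field on the zero-padded input at this output position is [2 7 -2 / 2 9 -1 / -2 -1 9]. Elementwise product with the kernel and sum: 2·3 + 7·1 + -2·-2 + 2·-1 + -1·1 + -2·-1 + -1·-1.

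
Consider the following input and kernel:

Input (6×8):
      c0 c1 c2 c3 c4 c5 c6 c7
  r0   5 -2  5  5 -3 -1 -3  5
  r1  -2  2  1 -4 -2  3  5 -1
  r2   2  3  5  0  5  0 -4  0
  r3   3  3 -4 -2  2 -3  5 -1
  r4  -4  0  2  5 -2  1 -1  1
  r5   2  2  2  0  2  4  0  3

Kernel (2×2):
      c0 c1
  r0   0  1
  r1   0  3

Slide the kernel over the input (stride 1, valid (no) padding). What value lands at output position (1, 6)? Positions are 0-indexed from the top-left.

-1

The receptive field on the input at this output position is [5 -1 / -4 0]. Elementwise product with the kernel and sum: -1·1 + 0·3.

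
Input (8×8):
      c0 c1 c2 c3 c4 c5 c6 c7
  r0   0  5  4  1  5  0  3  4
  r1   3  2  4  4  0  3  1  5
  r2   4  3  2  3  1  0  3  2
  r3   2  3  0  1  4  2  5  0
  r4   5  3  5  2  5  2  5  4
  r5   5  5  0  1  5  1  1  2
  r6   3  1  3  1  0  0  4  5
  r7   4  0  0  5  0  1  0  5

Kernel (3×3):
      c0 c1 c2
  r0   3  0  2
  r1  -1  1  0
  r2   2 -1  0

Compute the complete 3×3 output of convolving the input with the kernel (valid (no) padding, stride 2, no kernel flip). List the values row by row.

Output[0,0]: The receptive field on the input at this output position is [0 5 4 / 3 2 4 / 4 3 2]. Elementwise product with the kernel and sum: 0·3 + 4·2 + 3·-1 + 2·1 + 4·2 + 3·-1.
Output[0,1]: The receptive field on the input at this output position is [4 1 5 / 4 4 0 / 2 3 1]. Elementwise product with the kernel and sum: 4·3 + 5·2 + 4·-1 + 4·1 + 2·2 + 3·-1.

12 23 26
24 17 15
30 31 21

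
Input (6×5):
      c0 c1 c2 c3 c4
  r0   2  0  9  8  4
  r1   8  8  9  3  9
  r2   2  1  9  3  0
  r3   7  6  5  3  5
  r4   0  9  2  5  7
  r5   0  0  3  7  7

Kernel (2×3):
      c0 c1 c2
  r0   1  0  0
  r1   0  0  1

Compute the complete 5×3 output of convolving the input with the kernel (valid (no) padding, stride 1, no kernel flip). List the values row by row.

11 3 18
17 11 9
7 4 14
9 11 12
3 16 9

Output[0,0]: The receptive field on the input at this output position is [2 0 9 / 8 8 9]. Elementwise product with the kernel and sum: 2·1 + 9·1.
Output[0,1]: The receptive field on the input at this output position is [0 9 8 / 8 9 3]. Elementwise product with the kernel and sum: 0·1 + 3·1.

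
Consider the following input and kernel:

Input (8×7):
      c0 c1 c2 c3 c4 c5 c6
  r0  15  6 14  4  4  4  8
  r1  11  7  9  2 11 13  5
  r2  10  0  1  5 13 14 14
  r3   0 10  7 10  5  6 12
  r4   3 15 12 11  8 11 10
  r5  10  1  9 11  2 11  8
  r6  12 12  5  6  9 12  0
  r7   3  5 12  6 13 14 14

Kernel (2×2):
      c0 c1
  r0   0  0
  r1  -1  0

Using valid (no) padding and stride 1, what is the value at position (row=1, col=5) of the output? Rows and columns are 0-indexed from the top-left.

-14

The receptive field on the input at this output position is [13 5 / 14 14]. Elementwise product with the kernel and sum: 14·-1.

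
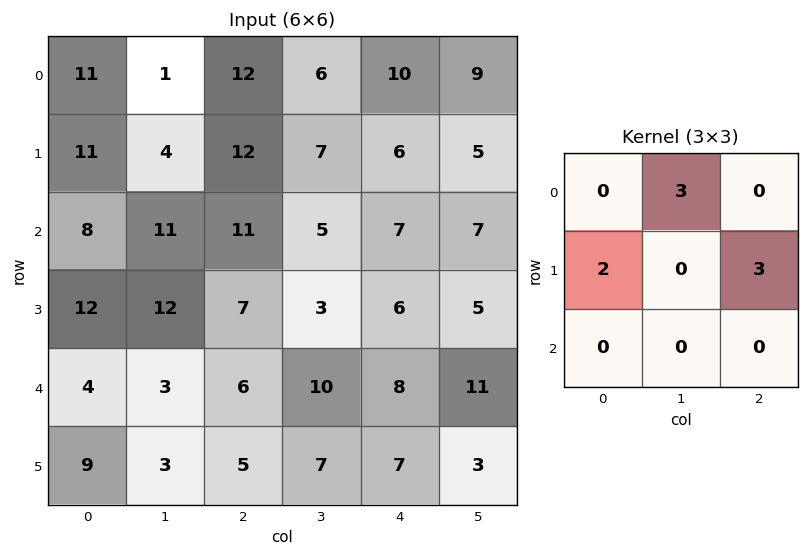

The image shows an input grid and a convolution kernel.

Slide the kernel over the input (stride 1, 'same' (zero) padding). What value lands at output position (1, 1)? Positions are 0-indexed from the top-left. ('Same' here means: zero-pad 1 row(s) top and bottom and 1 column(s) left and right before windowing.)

The receptive field on the zero-padded input at this output position is [11 1 12 / 11 4 12 / 8 11 11]. Elementwise product with the kernel and sum: 1·3 + 11·2 + 12·3.

61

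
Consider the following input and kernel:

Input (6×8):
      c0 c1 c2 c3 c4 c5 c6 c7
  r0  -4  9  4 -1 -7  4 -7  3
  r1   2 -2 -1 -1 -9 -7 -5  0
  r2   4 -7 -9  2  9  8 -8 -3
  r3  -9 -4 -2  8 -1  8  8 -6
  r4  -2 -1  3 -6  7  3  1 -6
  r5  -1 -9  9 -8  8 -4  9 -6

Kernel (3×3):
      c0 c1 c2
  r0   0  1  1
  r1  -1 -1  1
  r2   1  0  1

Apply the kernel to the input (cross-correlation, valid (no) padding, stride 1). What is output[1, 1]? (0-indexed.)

The receptive field on the input at this output position is [-2 -1 -1 / -7 -9 2 / -4 -2 8]. Elementwise product with the kernel and sum: -1·1 + -1·1 + -7·-1 + -9·-1 + 2·1 + -4·1 + 8·1.

20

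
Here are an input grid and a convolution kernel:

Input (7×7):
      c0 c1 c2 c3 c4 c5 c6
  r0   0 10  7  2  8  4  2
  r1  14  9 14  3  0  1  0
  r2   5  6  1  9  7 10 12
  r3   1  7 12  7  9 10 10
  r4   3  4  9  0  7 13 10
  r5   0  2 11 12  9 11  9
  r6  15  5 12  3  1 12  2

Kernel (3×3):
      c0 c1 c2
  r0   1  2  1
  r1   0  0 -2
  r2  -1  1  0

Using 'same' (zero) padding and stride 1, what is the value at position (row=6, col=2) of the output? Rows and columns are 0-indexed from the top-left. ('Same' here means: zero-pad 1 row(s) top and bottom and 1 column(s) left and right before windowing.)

The receptive field on the zero-padded input at this output position is [2 11 12 / 5 12 3 / 0 0 0]. Elementwise product with the kernel and sum: 2·1 + 11·2 + 12·1 + 3·-2 + 0·-1 + 0·1.

30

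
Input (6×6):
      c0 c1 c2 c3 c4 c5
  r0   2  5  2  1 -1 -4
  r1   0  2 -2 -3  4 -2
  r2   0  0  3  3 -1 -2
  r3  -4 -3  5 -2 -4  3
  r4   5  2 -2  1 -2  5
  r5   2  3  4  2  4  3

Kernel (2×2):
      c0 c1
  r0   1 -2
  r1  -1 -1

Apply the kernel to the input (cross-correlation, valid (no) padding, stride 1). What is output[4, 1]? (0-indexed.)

-1

The receptive field on the input at this output position is [2 -2 / 3 4]. Elementwise product with the kernel and sum: 2·1 + -2·-2 + 3·-1 + 4·-1.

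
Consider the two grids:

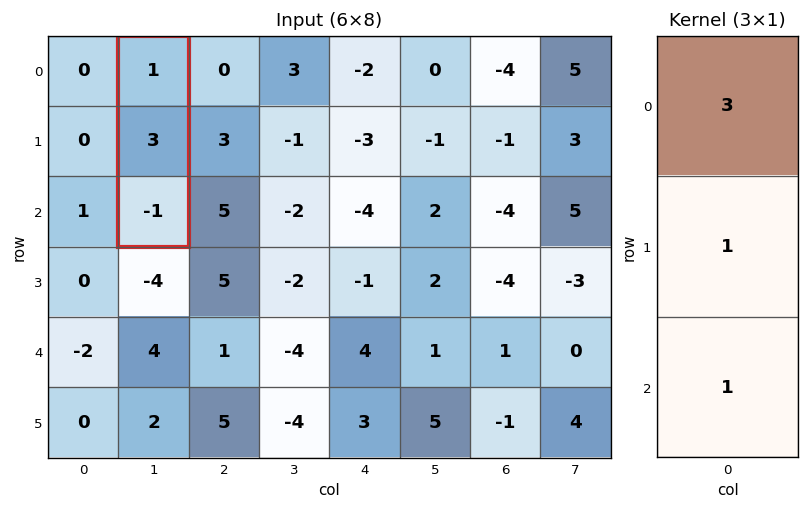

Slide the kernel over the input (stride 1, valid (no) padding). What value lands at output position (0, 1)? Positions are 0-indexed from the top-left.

The receptive field on the input at this output position is [1 / 3 / -1]. Elementwise product with the kernel and sum: 1·3 + 3·1 + -1·1.

5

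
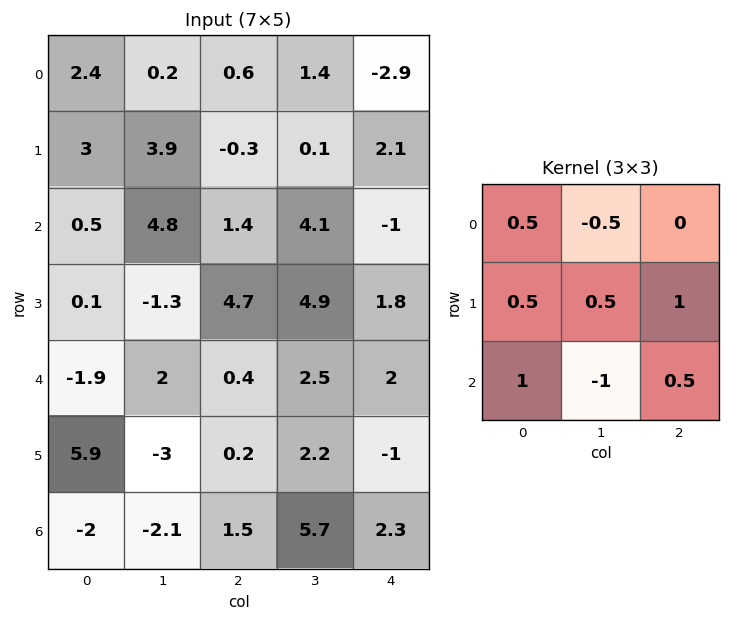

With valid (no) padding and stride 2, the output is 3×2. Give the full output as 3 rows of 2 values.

0.65 -1.6
-1.75 4.15
0.55 -3.9

Output[0,0]: The receptive field on the input at this output position is [2.4 0.2 0.6 / 3 3.9 -0.3 / 0.5 4.8 1.4]. Elementwise product with the kernel and sum: 2.4·0.5 + 0.2·-0.5 + 3·0.5 + 3.9·0.5 + -0.3·1 + 0.5·1 + 4.8·-1 + 1.4·0.5.
Output[0,1]: The receptive field on the input at this output position is [0.6 1.4 -2.9 / -0.3 0.1 2.1 / 1.4 4.1 -1]. Elementwise product with the kernel and sum: 0.6·0.5 + 1.4·-0.5 + -0.3·0.5 + 0.1·0.5 + 2.1·1 + 1.4·1 + 4.1·-1 + -1·0.5.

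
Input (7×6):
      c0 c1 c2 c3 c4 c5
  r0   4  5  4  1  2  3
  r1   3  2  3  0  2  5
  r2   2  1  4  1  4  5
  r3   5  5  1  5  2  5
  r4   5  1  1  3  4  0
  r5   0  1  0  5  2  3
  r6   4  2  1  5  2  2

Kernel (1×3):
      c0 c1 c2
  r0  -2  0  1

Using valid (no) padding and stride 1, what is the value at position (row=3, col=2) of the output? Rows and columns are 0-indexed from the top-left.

The receptive field on the input at this output position is [1 5 2]. Elementwise product with the kernel and sum: 1·-2 + 2·1.

0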